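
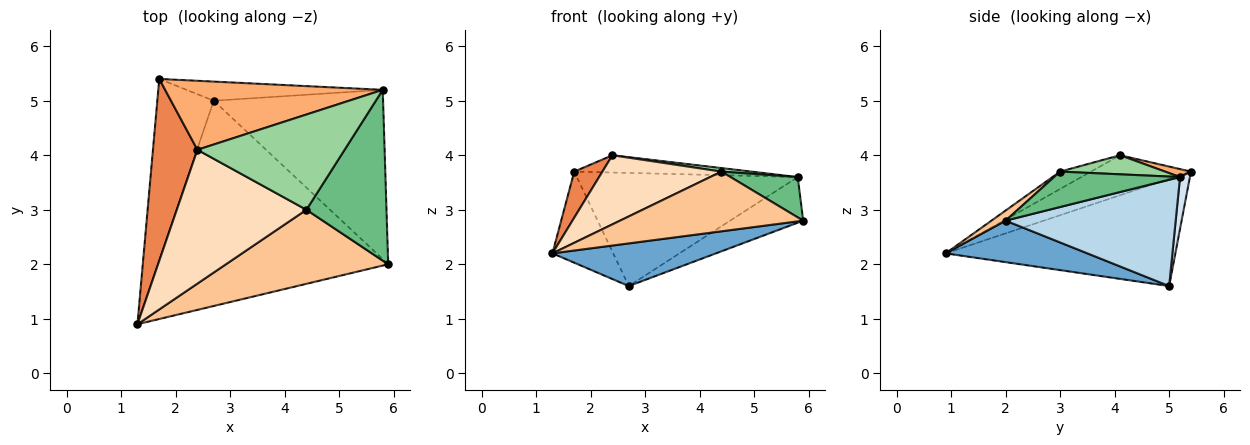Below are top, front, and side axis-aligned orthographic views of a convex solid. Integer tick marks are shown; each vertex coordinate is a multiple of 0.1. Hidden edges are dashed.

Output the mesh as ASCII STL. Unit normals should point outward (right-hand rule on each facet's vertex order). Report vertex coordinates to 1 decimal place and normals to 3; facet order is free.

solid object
 facet normal 0.174 -0.200 -0.964
  outer loop
   vertex 2.7 5.0 1.6
   vertex 5.9 2.0 2.8
   vertex 1.3 0.9 2.2
  endloop
 endfacet
 facet normal -0.862 0.228 -0.454
  outer loop
   vertex 2.7 5.0 1.6
   vertex 1.3 0.9 2.2
   vertex 1.7 5.4 3.7
  endloop
 endfacet
 facet normal 0.518 0.223 -0.826
  outer loop
   vertex 5.8 5.2 3.6
   vertex 5.9 2.0 2.8
   vertex 2.7 5.0 1.6
  endloop
 endfacet
 facet normal 0.044 0.985 -0.167
  outer loop
   vertex 5.8 5.2 3.6
   vertex 2.7 5.0 1.6
   vertex 1.7 5.4 3.7
  endloop
 endfacet
 facet normal -0.657 -0.185 0.731
  outer loop
   vertex 2.4 4.1 4.0
   vertex 1.7 5.4 3.7
   vertex 1.3 0.9 2.2
  endloop
 endfacet
 facet normal 0.035 0.243 0.969
  outer loop
   vertex 2.4 4.1 4.0
   vertex 5.8 5.2 3.6
   vertex 1.7 5.4 3.7
  endloop
 endfacet
 facet normal 0.049 -0.627 0.778
  outer loop
   vertex 4.4 3.0 3.7
   vertex 1.3 0.9 2.2
   vertex 5.9 2.0 2.8
  endloop
 endfacet
 facet normal -0.118 -0.456 0.882
  outer loop
   vertex 4.4 3.0 3.7
   vertex 2.4 4.1 4.0
   vertex 1.3 0.9 2.2
  endloop
 endfacet
 facet normal 0.396 -0.211 0.894
  outer loop
   vertex 4.4 3.0 3.7
   vertex 5.9 2.0 2.8
   vertex 5.8 5.2 3.6
  endloop
 endfacet
 facet normal 0.128 -0.037 0.991
  outer loop
   vertex 4.4 3.0 3.7
   vertex 5.8 5.2 3.6
   vertex 2.4 4.1 4.0
  endloop
 endfacet
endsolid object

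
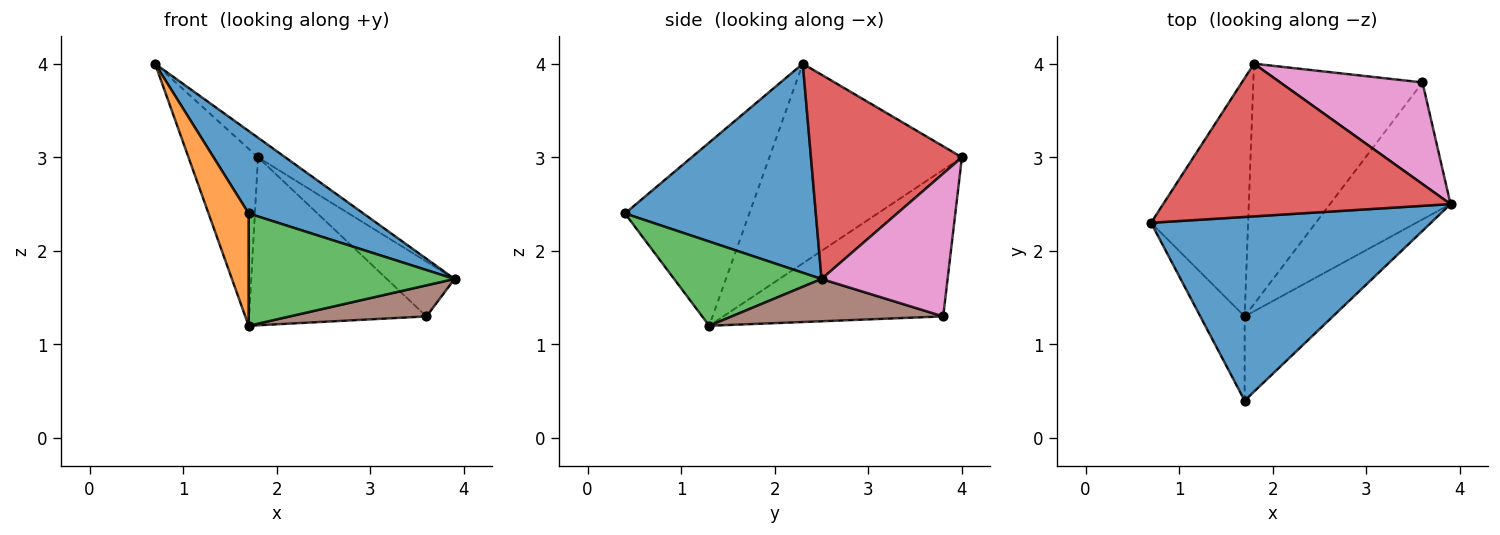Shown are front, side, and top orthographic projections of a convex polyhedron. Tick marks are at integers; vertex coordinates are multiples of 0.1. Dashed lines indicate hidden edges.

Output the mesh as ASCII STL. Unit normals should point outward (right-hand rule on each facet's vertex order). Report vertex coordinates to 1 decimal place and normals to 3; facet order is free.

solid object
 facet normal 0.563 -0.339 0.754
  outer loop
   vertex 1.7 0.4 2.4
   vertex 3.9 2.5 1.7
   vertex 0.7 2.3 4.0
  endloop
 endfacet
 facet normal -0.927 -0.299 -0.224
  outer loop
   vertex 1.7 1.3 1.2
   vertex 1.7 0.4 2.4
   vertex 0.7 2.3 4.0
  endloop
 endfacet
 facet normal 0.497 -0.694 -0.521
  outer loop
   vertex 1.7 1.3 1.2
   vertex 3.9 2.5 1.7
   vertex 1.7 0.4 2.4
  endloop
 endfacet
 facet normal 0.576 0.104 0.811
  outer loop
   vertex 1.8 4.0 3.0
   vertex 0.7 2.3 4.0
   vertex 3.9 2.5 1.7
  endloop
 endfacet
 facet normal -0.855 0.309 -0.416
  outer loop
   vertex 1.8 4.0 3.0
   vertex 1.7 1.3 1.2
   vertex 0.7 2.3 4.0
  endloop
 endfacet
 facet normal 0.324 -0.209 -0.923
  outer loop
   vertex 3.6 3.8 1.3
   vertex 3.9 2.5 1.7
   vertex 1.7 1.3 1.2
  endloop
 endfacet
 facet normal 0.662 0.356 0.659
  outer loop
   vertex 3.6 3.8 1.3
   vertex 1.8 4.0 3.0
   vertex 3.9 2.5 1.7
  endloop
 endfacet
 facet normal -0.579 0.467 -0.668
  outer loop
   vertex 3.6 3.8 1.3
   vertex 1.7 1.3 1.2
   vertex 1.8 4.0 3.0
  endloop
 endfacet
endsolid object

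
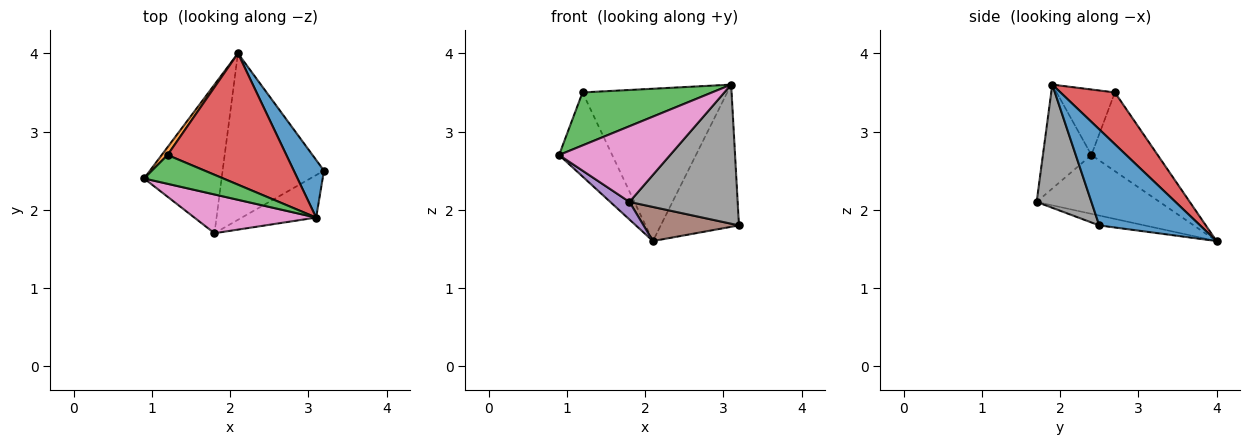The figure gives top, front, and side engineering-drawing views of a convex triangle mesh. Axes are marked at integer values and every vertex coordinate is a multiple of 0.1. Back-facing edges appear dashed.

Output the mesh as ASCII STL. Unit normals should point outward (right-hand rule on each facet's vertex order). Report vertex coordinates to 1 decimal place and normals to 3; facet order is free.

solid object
 facet normal 0.767 0.595 0.241
  outer loop
   vertex 3.1 1.9 3.6
   vertex 3.2 2.5 1.8
   vertex 2.1 4.0 1.6
  endloop
 endfacet
 facet normal -0.779 0.624 0.058
  outer loop
   vertex 1.2 2.7 3.5
   vertex 2.1 4.0 1.6
   vertex 0.9 2.4 2.7
  endloop
 endfacet
 facet normal -0.367 -0.817 0.444
  outer loop
   vertex 1.2 2.7 3.5
   vertex 0.9 2.4 2.7
   vertex 3.1 1.9 3.6
  endloop
 endfacet
 facet normal 0.274 0.728 0.628
  outer loop
   vertex 1.2 2.7 3.5
   vertex 3.1 1.9 3.6
   vertex 2.1 4.0 1.6
  endloop
 endfacet
 facet normal -0.602 -0.094 -0.793
  outer loop
   vertex 1.8 1.7 2.1
   vertex 0.9 2.4 2.7
   vertex 2.1 4.0 1.6
  endloop
 endfacet
 facet normal -0.095 -0.200 -0.975
  outer loop
   vertex 1.8 1.7 2.1
   vertex 2.1 4.0 1.6
   vertex 3.2 2.5 1.8
  endloop
 endfacet
 facet normal -0.362 -0.830 0.425
  outer loop
   vertex 1.8 1.7 2.1
   vertex 3.1 1.9 3.6
   vertex 0.9 2.4 2.7
  endloop
 endfacet
 facet normal 0.436 -0.861 -0.263
  outer loop
   vertex 1.8 1.7 2.1
   vertex 3.2 2.5 1.8
   vertex 3.1 1.9 3.6
  endloop
 endfacet
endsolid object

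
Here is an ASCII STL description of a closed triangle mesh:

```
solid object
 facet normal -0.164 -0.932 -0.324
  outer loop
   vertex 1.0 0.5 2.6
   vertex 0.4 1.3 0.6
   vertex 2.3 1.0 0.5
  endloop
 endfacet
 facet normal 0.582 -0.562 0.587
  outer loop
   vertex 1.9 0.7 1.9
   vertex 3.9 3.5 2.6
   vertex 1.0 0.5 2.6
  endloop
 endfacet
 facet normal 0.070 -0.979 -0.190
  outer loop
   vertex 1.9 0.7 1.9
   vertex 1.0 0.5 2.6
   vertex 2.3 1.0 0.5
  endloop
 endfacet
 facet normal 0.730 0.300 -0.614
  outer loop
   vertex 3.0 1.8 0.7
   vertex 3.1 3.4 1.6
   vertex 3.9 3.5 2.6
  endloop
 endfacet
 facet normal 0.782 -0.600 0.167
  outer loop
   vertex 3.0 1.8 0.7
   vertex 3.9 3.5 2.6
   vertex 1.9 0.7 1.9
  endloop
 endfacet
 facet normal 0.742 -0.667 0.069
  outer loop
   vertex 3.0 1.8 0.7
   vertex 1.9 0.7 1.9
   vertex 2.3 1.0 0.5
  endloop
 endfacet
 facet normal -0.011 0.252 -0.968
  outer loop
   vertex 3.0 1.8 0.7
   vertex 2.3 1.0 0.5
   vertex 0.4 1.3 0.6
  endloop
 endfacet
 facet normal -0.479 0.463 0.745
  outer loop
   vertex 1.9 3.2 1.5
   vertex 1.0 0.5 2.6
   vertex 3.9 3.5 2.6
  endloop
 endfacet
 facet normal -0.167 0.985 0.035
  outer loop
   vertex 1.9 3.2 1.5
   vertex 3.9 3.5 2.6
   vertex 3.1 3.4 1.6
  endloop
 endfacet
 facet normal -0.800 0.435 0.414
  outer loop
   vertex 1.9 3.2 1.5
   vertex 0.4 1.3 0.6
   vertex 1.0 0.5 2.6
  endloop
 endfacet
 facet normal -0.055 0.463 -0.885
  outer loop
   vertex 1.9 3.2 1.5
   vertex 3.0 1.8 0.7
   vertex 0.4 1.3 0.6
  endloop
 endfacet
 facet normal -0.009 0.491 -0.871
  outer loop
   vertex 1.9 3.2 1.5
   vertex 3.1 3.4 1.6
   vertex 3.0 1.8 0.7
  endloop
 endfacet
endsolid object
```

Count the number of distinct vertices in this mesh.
8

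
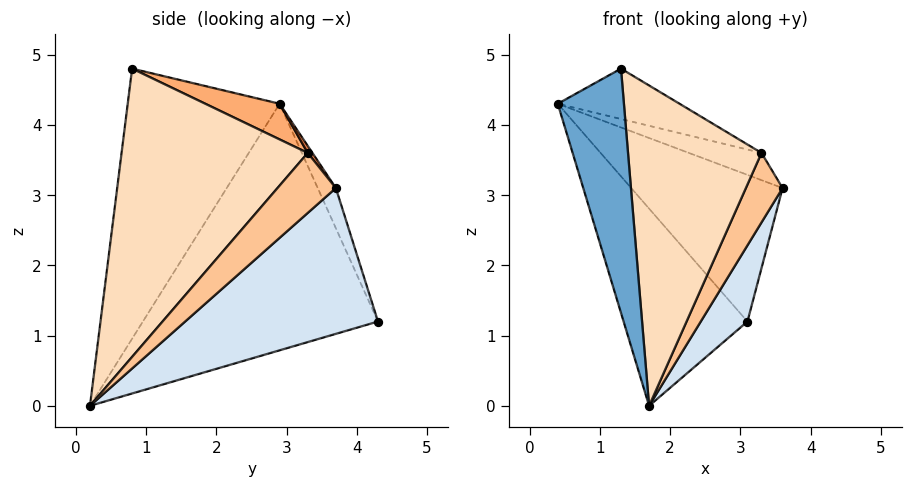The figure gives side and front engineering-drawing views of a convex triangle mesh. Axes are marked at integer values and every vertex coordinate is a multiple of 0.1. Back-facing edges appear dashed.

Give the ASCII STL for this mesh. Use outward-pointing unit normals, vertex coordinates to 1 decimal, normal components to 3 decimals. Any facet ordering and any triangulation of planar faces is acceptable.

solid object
 facet normal -0.917 -0.399 -0.026
  outer loop
   vertex 1.3 0.8 4.8
   vertex 0.4 2.9 4.3
   vertex 1.7 0.2 0.0
  endloop
 endfacet
 facet normal -0.112 0.939 0.326
  outer loop
   vertex 3.1 4.3 1.2
   vertex 0.4 2.9 4.3
   vertex 3.6 3.7 3.1
  endloop
 endfacet
 facet normal -0.772 0.407 -0.489
  outer loop
   vertex 3.1 4.3 1.2
   vertex 1.7 0.2 0.0
   vertex 0.4 2.9 4.3
  endloop
 endfacet
 facet normal 0.923 -0.223 -0.313
  outer loop
   vertex 3.1 4.3 1.2
   vertex 3.6 3.7 3.1
   vertex 1.7 0.2 0.0
  endloop
 endfacet
 facet normal 0.049 0.765 0.642
  outer loop
   vertex 3.3 3.3 3.6
   vertex 3.6 3.7 3.1
   vertex 0.4 2.9 4.3
  endloop
 endfacet
 facet normal 0.184 0.302 0.935
  outer loop
   vertex 3.3 3.3 3.6
   vertex 0.4 2.9 4.3
   vertex 1.3 0.8 4.8
  endloop
 endfacet
 facet normal 0.844 -0.531 0.082
  outer loop
   vertex 3.3 3.3 3.6
   vertex 1.7 0.2 0.0
   vertex 3.6 3.7 3.1
  endloop
 endfacet
 facet normal 0.805 -0.577 0.139
  outer loop
   vertex 3.3 3.3 3.6
   vertex 1.3 0.8 4.8
   vertex 1.7 0.2 0.0
  endloop
 endfacet
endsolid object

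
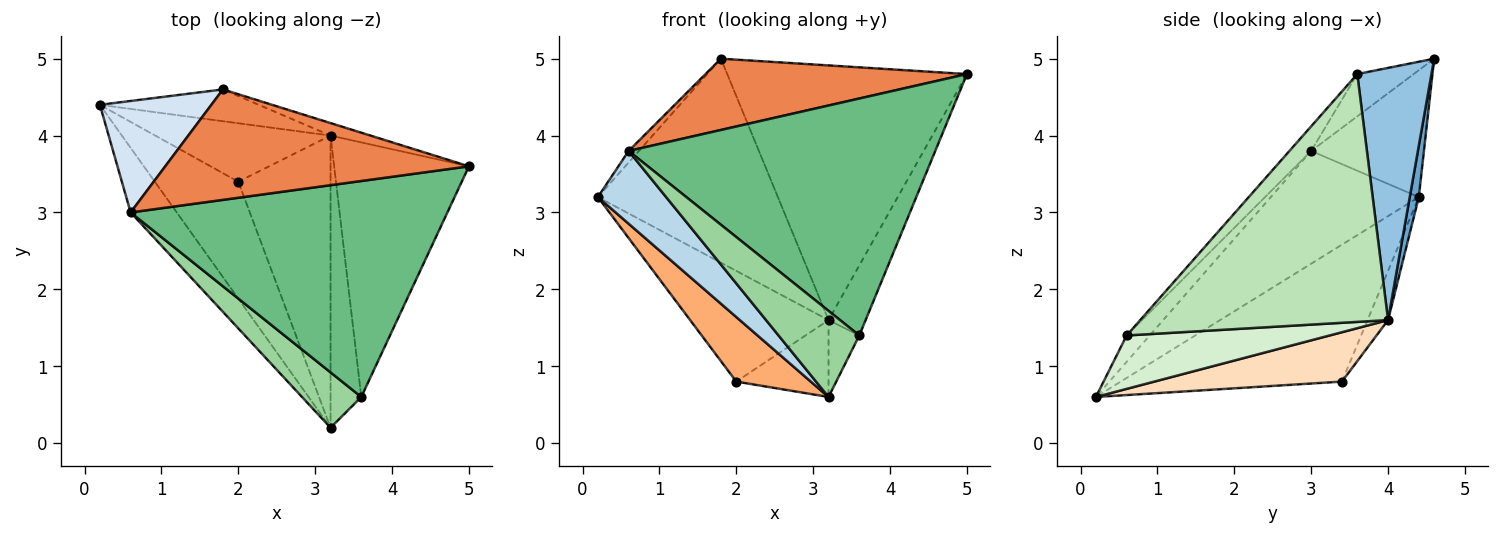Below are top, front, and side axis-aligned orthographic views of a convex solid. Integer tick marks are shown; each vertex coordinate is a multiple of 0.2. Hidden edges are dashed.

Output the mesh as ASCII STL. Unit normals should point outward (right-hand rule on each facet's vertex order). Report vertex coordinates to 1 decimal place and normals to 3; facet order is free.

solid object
 facet normal 0.050 0.987 -0.154
  outer loop
   vertex 3.2 4.0 1.6
   vertex 0.2 4.4 3.2
   vertex 1.8 4.6 5.0
  endloop
 endfacet
 facet normal 0.295 0.954 -0.047
  outer loop
   vertex 3.2 4.0 1.6
   vertex 1.8 4.6 5.0
   vertex 5.0 3.6 4.8
  endloop
 endfacet
 facet normal -0.851 -0.392 -0.348
  outer loop
   vertex 0.6 3.0 3.8
   vertex 0.2 4.4 3.2
   vertex 3.2 0.2 0.6
  endloop
 endfacet
 facet normal -0.749 0.068 0.659
  outer loop
   vertex 0.6 3.0 3.8
   vertex 1.8 4.6 5.0
   vertex 0.2 4.4 3.2
  endloop
 endfacet
 facet normal -0.116 -0.539 0.834
  outer loop
   vertex 0.6 3.0 3.8
   vertex 5.0 3.6 4.8
   vertex 1.8 4.6 5.0
  endloop
 endfacet
 facet normal -0.821 -0.276 -0.500
  outer loop
   vertex 2.0 3.4 0.8
   vertex 3.2 0.2 0.6
   vertex 0.2 4.4 3.2
  endloop
 endfacet
 facet normal -0.130 0.877 -0.463
  outer loop
   vertex 2.0 3.4 0.8
   vertex 0.2 4.4 3.2
   vertex 3.2 4.0 1.6
  endloop
 endfacet
 facet normal 0.460 0.226 -0.859
  outer loop
   vertex 2.0 3.4 0.8
   vertex 3.2 4.0 1.6
   vertex 3.2 0.2 0.6
  endloop
 endfacet
 facet normal -0.052 -0.738 0.673
  outer loop
   vertex 3.6 0.6 1.4
   vertex 5.0 3.6 4.8
   vertex 0.6 3.0 3.8
  endloop
 endfacet
 facet normal -0.234 -0.818 0.526
  outer loop
   vertex 3.6 0.6 1.4
   vertex 0.6 3.0 3.8
   vertex 3.2 0.2 0.6
  endloop
 endfacet
 facet normal 0.871 0.130 -0.474
  outer loop
   vertex 3.6 0.6 1.4
   vertex 3.2 4.0 1.6
   vertex 5.0 3.6 4.8
  endloop
 endfacet
 facet normal 0.859 0.130 -0.495
  outer loop
   vertex 3.6 0.6 1.4
   vertex 3.2 0.2 0.6
   vertex 3.2 4.0 1.6
  endloop
 endfacet
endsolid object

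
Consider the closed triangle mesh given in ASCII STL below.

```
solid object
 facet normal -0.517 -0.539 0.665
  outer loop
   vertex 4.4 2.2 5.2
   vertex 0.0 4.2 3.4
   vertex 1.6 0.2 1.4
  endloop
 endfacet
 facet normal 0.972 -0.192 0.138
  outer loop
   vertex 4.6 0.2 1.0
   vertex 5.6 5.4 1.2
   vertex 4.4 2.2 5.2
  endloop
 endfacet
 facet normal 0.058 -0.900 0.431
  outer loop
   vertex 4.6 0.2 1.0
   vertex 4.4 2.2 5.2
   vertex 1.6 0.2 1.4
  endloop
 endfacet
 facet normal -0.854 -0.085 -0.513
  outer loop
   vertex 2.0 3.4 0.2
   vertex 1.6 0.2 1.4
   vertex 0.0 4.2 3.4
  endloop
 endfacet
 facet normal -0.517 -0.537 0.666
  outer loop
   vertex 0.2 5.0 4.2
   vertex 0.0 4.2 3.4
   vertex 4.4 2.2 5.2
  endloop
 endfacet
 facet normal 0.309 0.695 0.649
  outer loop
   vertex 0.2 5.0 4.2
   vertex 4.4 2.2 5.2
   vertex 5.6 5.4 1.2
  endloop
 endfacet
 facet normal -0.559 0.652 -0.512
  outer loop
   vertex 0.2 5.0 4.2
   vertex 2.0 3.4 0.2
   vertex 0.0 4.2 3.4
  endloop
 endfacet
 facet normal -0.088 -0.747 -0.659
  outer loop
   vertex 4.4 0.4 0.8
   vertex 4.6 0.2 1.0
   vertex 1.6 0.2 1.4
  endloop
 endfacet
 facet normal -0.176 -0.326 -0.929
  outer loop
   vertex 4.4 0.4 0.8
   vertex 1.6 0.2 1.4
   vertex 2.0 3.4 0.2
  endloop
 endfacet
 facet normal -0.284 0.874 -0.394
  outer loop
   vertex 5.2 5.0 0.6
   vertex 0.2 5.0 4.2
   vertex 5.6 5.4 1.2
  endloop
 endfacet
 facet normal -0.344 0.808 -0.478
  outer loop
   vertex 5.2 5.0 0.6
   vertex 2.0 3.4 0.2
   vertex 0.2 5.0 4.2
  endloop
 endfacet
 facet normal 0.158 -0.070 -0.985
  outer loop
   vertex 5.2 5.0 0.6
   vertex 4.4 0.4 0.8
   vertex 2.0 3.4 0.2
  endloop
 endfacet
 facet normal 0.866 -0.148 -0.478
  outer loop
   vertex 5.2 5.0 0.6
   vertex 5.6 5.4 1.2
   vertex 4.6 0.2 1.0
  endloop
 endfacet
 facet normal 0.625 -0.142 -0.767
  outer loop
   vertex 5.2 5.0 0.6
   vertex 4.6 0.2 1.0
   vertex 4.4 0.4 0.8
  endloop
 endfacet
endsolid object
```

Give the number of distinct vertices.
9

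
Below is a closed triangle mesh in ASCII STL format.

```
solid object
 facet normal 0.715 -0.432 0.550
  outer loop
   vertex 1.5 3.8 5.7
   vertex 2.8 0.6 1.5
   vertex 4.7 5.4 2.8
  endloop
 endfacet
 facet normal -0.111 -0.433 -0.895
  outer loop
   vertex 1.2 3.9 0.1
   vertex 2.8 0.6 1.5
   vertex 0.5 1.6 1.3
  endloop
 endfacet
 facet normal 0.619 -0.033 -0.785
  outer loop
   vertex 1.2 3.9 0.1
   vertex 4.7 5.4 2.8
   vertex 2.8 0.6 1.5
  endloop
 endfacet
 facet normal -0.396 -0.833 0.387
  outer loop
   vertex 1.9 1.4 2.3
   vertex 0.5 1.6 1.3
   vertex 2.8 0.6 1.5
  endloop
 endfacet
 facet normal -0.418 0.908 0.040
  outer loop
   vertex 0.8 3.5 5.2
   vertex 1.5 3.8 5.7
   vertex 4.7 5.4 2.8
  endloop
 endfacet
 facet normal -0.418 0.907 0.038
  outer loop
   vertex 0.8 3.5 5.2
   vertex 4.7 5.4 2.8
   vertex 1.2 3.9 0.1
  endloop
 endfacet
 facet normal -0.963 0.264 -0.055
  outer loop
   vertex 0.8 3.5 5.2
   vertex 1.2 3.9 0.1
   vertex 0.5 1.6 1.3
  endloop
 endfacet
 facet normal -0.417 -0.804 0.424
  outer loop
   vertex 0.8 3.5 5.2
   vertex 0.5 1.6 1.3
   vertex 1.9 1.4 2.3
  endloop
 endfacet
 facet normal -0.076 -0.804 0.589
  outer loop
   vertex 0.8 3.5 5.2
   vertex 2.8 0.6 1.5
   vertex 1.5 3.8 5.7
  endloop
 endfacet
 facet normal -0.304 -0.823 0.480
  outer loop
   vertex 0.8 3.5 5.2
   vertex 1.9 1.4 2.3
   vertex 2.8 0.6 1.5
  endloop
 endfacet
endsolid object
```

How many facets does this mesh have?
10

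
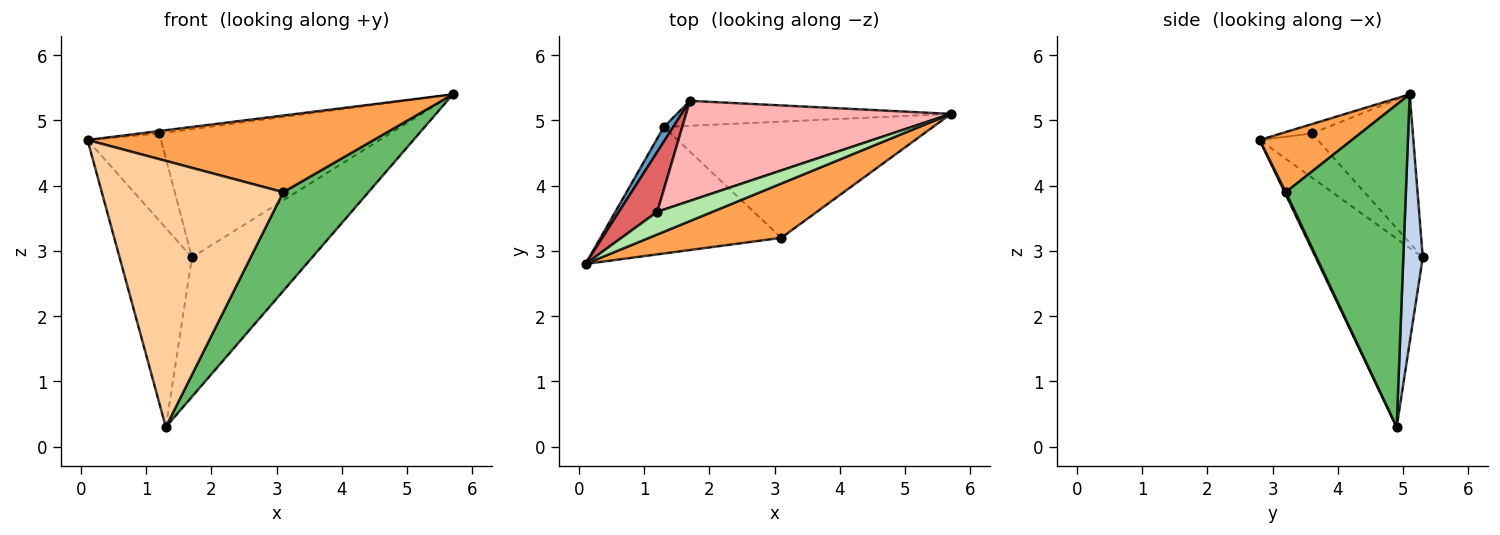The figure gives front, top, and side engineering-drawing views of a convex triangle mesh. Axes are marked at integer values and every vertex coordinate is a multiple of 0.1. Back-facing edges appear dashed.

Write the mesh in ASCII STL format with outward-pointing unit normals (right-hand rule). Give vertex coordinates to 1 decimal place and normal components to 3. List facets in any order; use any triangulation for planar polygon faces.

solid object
 facet normal -0.828 0.560 0.041
  outer loop
   vertex 1.3 4.9 0.3
   vertex 0.1 2.8 4.7
   vertex 1.7 5.3 2.9
  endloop
 endfacet
 facet normal 0.157 0.972 -0.174
  outer loop
   vertex 1.3 4.9 0.3
   vertex 1.7 5.3 2.9
   vertex 5.7 5.1 5.4
  endloop
 endfacet
 facet normal 0.254 -0.789 0.559
  outer loop
   vertex 3.1 3.2 3.9
   vertex 5.7 5.1 5.4
   vertex 0.1 2.8 4.7
  endloop
 endfacet
 facet normal 0.006 -0.903 -0.429
  outer loop
   vertex 3.1 3.2 3.9
   vertex 0.1 2.8 4.7
   vertex 1.3 4.9 0.3
  endloop
 endfacet
 facet normal 0.674 -0.478 -0.563
  outer loop
   vertex 3.1 3.2 3.9
   vertex 1.3 4.9 0.3
   vertex 5.7 5.1 5.4
  endloop
 endfacet
 facet normal -0.166 0.106 0.980
  outer loop
   vertex 1.2 3.6 4.8
   vertex 0.1 2.8 4.7
   vertex 5.7 5.1 5.4
  endloop
 endfacet
 facet normal -0.546 0.691 0.475
  outer loop
   vertex 1.2 3.6 4.8
   vertex 1.7 5.3 2.9
   vertex 0.1 2.8 4.7
  endloop
 endfacet
 facet normal -0.326 0.746 0.581
  outer loop
   vertex 1.2 3.6 4.8
   vertex 5.7 5.1 5.4
   vertex 1.7 5.3 2.9
  endloop
 endfacet
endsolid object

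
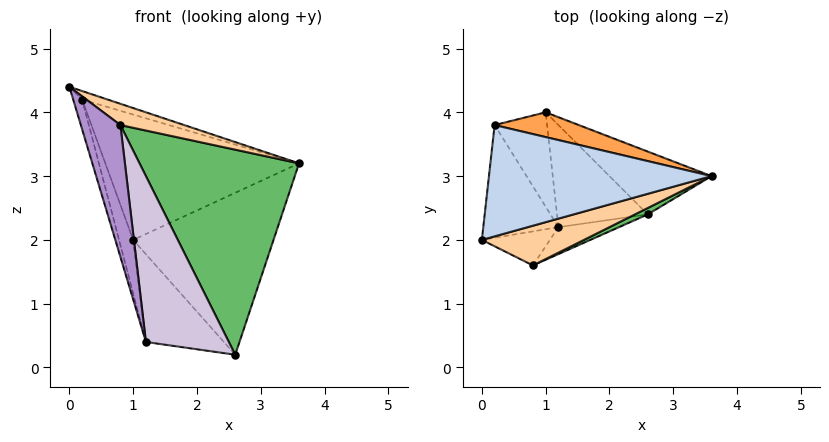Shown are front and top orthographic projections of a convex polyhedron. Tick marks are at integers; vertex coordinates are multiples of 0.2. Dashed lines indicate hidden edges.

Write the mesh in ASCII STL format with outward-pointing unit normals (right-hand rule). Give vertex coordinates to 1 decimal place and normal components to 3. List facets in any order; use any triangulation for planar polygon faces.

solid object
 facet normal 0.465 0.825 -0.320
  outer loop
   vertex 2.6 2.4 0.2
   vertex 1.0 4.0 2.0
   vertex 3.6 3.0 3.2
  endloop
 endfacet
 facet normal 0.297 0.073 0.952
  outer loop
   vertex 0.2 3.8 4.2
   vertex 0.0 2.0 4.4
   vertex 3.6 3.0 3.2
  endloop
 endfacet
 facet normal 0.277 0.943 0.186
  outer loop
   vertex 0.2 3.8 4.2
   vertex 3.6 3.0 3.2
   vertex 1.0 4.0 2.0
  endloop
 endfacet
 facet normal 0.391 -0.435 0.811
  outer loop
   vertex 0.8 1.6 3.8
   vertex 3.6 3.0 3.2
   vertex 0.0 2.0 4.4
  endloop
 endfacet
 facet normal 0.452 -0.892 0.028
  outer loop
   vertex 0.8 1.6 3.8
   vertex 2.6 2.4 0.2
   vertex 3.6 3.0 3.2
  endloop
 endfacet
 facet normal -0.197 0.639 -0.743
  outer loop
   vertex 1.2 2.2 0.4
   vertex 1.0 4.0 2.0
   vertex 2.6 2.4 0.2
  endloop
 endfacet
 facet normal -0.956 0.075 -0.283
  outer loop
   vertex 1.2 2.2 0.4
   vertex 0.0 2.0 4.4
   vertex 0.2 3.8 4.2
  endloop
 endfacet
 facet normal -0.929 0.182 -0.321
  outer loop
   vertex 1.2 2.2 0.4
   vertex 0.2 3.8 4.2
   vertex 1.0 4.0 2.0
  endloop
 endfacet
 facet normal -0.558 -0.804 -0.207
  outer loop
   vertex 1.2 2.2 0.4
   vertex 0.8 1.6 3.8
   vertex 0.0 2.0 4.4
  endloop
 endfacet
 facet normal 0.117 -0.980 -0.159
  outer loop
   vertex 1.2 2.2 0.4
   vertex 2.6 2.4 0.2
   vertex 0.8 1.6 3.8
  endloop
 endfacet
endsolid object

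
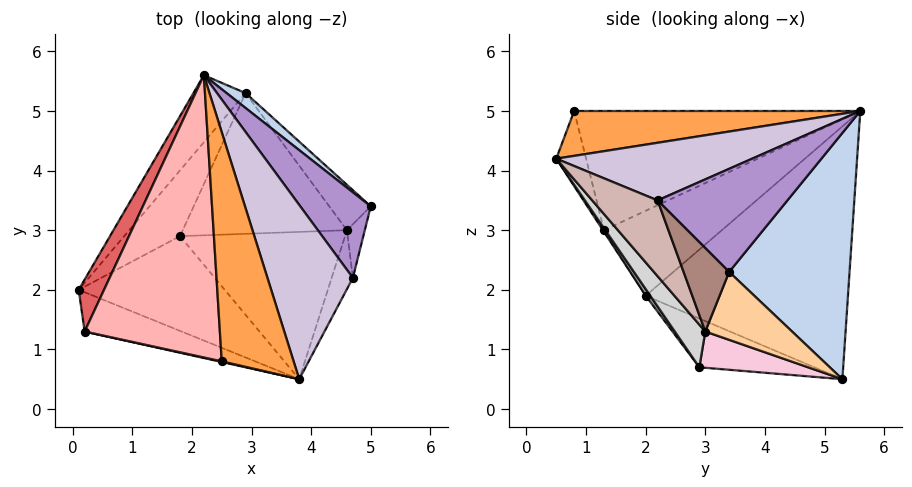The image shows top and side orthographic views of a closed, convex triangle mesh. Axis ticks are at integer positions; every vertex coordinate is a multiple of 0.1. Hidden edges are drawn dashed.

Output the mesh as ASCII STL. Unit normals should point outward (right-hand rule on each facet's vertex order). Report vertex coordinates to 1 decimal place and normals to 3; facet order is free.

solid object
 facet normal -0.785 0.598 -0.162
  outer loop
   vertex 2.9 5.3 0.5
   vertex 0.1 2.0 1.9
   vertex 2.2 5.6 5.0
  endloop
 endfacet
 facet normal 0.646 0.761 0.050
  outer loop
   vertex 2.9 5.3 0.5
   vertex 2.2 5.6 5.0
   vertex 5.0 3.4 2.3
  endloop
 endfacet
 facet normal 0.529 0.033 0.848
  outer loop
   vertex 3.8 0.5 4.2
   vertex 2.2 5.6 5.0
   vertex 2.5 0.8 5.0
  endloop
 endfacet
 facet normal 0.778 0.410 -0.475
  outer loop
   vertex 4.6 3.0 1.3
   vertex 2.9 5.3 0.5
   vertex 5.0 3.4 2.3
  endloop
 endfacet
 facet normal -0.009 -0.844 -0.536
  outer loop
   vertex 0.2 1.3 3.0
   vertex 0.1 2.0 1.9
   vertex 3.8 0.5 4.2
  endloop
 endfacet
 facet normal -0.220 -0.976 0.009
  outer loop
   vertex 0.2 1.3 3.0
   vertex 3.8 0.5 4.2
   vertex 2.5 0.8 5.0
  endloop
 endfacet
 facet normal -0.915 0.298 0.273
  outer loop
   vertex 0.2 1.3 3.0
   vertex 2.2 5.6 5.0
   vertex 0.1 2.0 1.9
  endloop
 endfacet
 facet normal -0.661 -0.041 0.749
  outer loop
   vertex 0.2 1.3 3.0
   vertex 2.5 0.8 5.0
   vertex 2.2 5.6 5.0
  endloop
 endfacet
 facet normal 0.777 0.337 0.531
  outer loop
   vertex 4.7 2.2 3.5
   vertex 5.0 3.4 2.3
   vertex 2.2 5.6 5.0
  endloop
 endfacet
 facet normal 0.559 0.045 0.828
  outer loop
   vertex 4.7 2.2 3.5
   vertex 2.2 5.6 5.0
   vertex 3.8 0.5 4.2
  endloop
 endfacet
 facet normal 0.890 -0.413 -0.191
  outer loop
   vertex 4.7 2.2 3.5
   vertex 4.6 3.0 1.3
   vertex 5.0 3.4 2.3
  endloop
 endfacet
 facet normal 0.818 -0.527 -0.229
  outer loop
   vertex 4.7 2.2 3.5
   vertex 3.8 0.5 4.2
   vertex 4.6 3.0 1.3
  endloop
 endfacet
 facet normal -0.640 0.232 -0.732
  outer loop
   vertex 1.8 2.9 0.7
   vertex 0.1 2.0 1.9
   vertex 2.9 5.3 0.5
  endloop
 endfacet
 facet normal 0.212 -0.177 -0.961
  outer loop
   vertex 1.8 2.9 0.7
   vertex 2.9 5.3 0.5
   vertex 4.6 3.0 1.3
  endloop
 endfacet
 facet normal 0.026 -0.817 -0.576
  outer loop
   vertex 1.8 2.9 0.7
   vertex 3.8 0.5 4.2
   vertex 0.1 2.0 1.9
  endloop
 endfacet
 facet normal 0.160 -0.769 -0.619
  outer loop
   vertex 1.8 2.9 0.7
   vertex 4.6 3.0 1.3
   vertex 3.8 0.5 4.2
  endloop
 endfacet
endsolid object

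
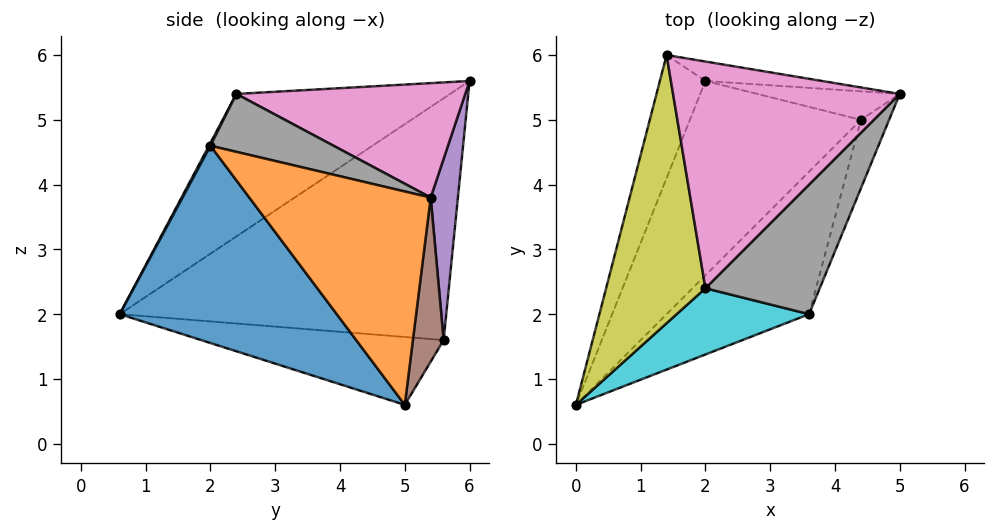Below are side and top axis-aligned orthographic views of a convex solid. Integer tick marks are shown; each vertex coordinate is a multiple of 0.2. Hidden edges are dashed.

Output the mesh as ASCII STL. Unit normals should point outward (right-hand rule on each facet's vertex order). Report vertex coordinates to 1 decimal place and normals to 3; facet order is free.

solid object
 facet normal 0.574 -0.706 -0.415
  outer loop
   vertex 3.6 2.0 4.6
   vertex 0.0 0.6 2.0
   vertex 4.4 5.0 0.6
  endloop
 endfacet
 facet normal 0.908 -0.402 -0.120
  outer loop
   vertex 3.6 2.0 4.6
   vertex 4.4 5.0 0.6
   vertex 5.0 5.4 3.8
  endloop
 endfacet
 facet normal -0.919 0.354 -0.173
  outer loop
   vertex 2.0 5.6 1.6
   vertex 0.0 0.6 2.0
   vertex 1.4 6.0 5.6
  endloop
 endfacet
 facet normal -0.368 0.073 -0.927
  outer loop
   vertex 2.0 5.6 1.6
   vertex 4.4 5.0 0.6
   vertex 0.0 0.6 2.0
  endloop
 endfacet
 facet normal 0.125 0.989 -0.080
  outer loop
   vertex 2.0 5.6 1.6
   vertex 1.4 6.0 5.6
   vertex 5.0 5.4 3.8
  endloop
 endfacet
 facet normal 0.178 0.972 -0.155
  outer loop
   vertex 2.0 5.6 1.6
   vertex 5.0 5.4 3.8
   vertex 4.4 5.0 0.6
  endloop
 endfacet
 facet normal 0.450 0.025 0.892
  outer loop
   vertex 2.0 2.4 5.4
   vertex 5.0 5.4 3.8
   vertex 1.4 6.0 5.6
  endloop
 endfacet
 facet normal 0.452 0.024 0.892
  outer loop
   vertex 2.0 2.4 5.4
   vertex 3.6 2.0 4.6
   vertex 5.0 5.4 3.8
  endloop
 endfacet
 facet normal -0.809 -0.166 0.564
  outer loop
   vertex 2.0 2.4 5.4
   vertex 1.4 6.0 5.6
   vertex 0.0 0.6 2.0
  endloop
 endfacet
 facet normal 0.010 -0.886 0.463
  outer loop
   vertex 2.0 2.4 5.4
   vertex 0.0 0.6 2.0
   vertex 3.6 2.0 4.6
  endloop
 endfacet
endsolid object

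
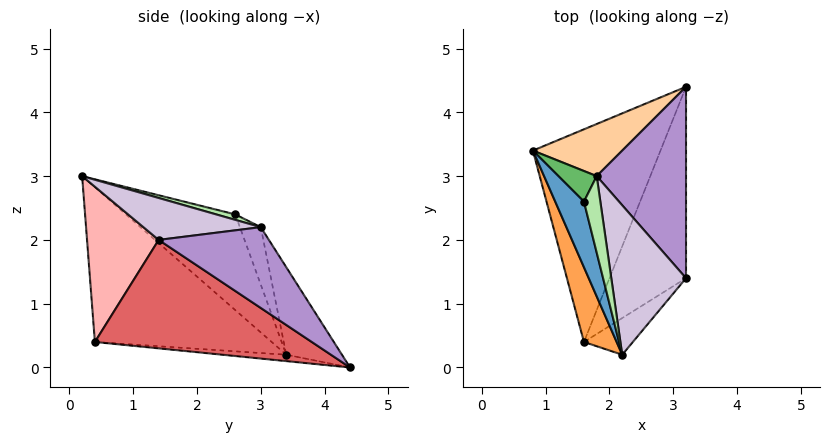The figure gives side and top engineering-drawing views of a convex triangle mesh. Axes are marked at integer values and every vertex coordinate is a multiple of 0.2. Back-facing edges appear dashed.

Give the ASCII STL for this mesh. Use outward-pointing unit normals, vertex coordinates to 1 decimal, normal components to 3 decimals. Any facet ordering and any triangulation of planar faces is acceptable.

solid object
 facet normal -0.945 -0.165 0.283
  outer loop
   vertex 1.6 2.6 2.4
   vertex 0.8 3.4 0.2
   vertex 2.2 0.2 3.0
  endloop
 endfacet
 facet normal -0.050 -0.080 -0.996
  outer loop
   vertex 1.6 0.4 0.4
   vertex 0.8 3.4 0.2
   vertex 3.2 4.4 0.0
  endloop
 endfacet
 facet normal -0.950 -0.240 0.201
  outer loop
   vertex 1.6 0.4 0.4
   vertex 2.2 0.2 3.0
   vertex 0.8 3.4 0.2
  endloop
 endfacet
 facet normal -0.337 0.877 0.344
  outer loop
   vertex 1.8 3.0 2.2
   vertex 3.2 4.4 0.0
   vertex 0.8 3.4 0.2
  endloop
 endfacet
 facet normal -0.684 0.570 0.456
  outer loop
   vertex 1.8 3.0 2.2
   vertex 0.8 3.4 0.2
   vertex 1.6 2.6 2.4
  endloop
 endfacet
 facet normal 0.302 0.302 0.905
  outer loop
   vertex 1.8 3.0 2.2
   vertex 1.6 2.6 2.4
   vertex 2.2 0.2 3.0
  endloop
 endfacet
 facet normal 0.763 -0.359 -0.538
  outer loop
   vertex 3.2 1.4 2.0
   vertex 1.6 0.4 0.4
   vertex 3.2 4.4 0.0
  endloop
 endfacet
 facet normal 0.659 -0.723 -0.208
  outer loop
   vertex 3.2 1.4 2.0
   vertex 2.2 0.2 3.0
   vertex 1.6 0.4 0.4
  endloop
 endfacet
 facet normal 0.601 0.443 0.665
  outer loop
   vertex 3.2 1.4 2.0
   vertex 3.2 4.4 0.0
   vertex 1.8 3.0 2.2
  endloop
 endfacet
 facet normal 0.466 0.304 0.831
  outer loop
   vertex 3.2 1.4 2.0
   vertex 1.8 3.0 2.2
   vertex 2.2 0.2 3.0
  endloop
 endfacet
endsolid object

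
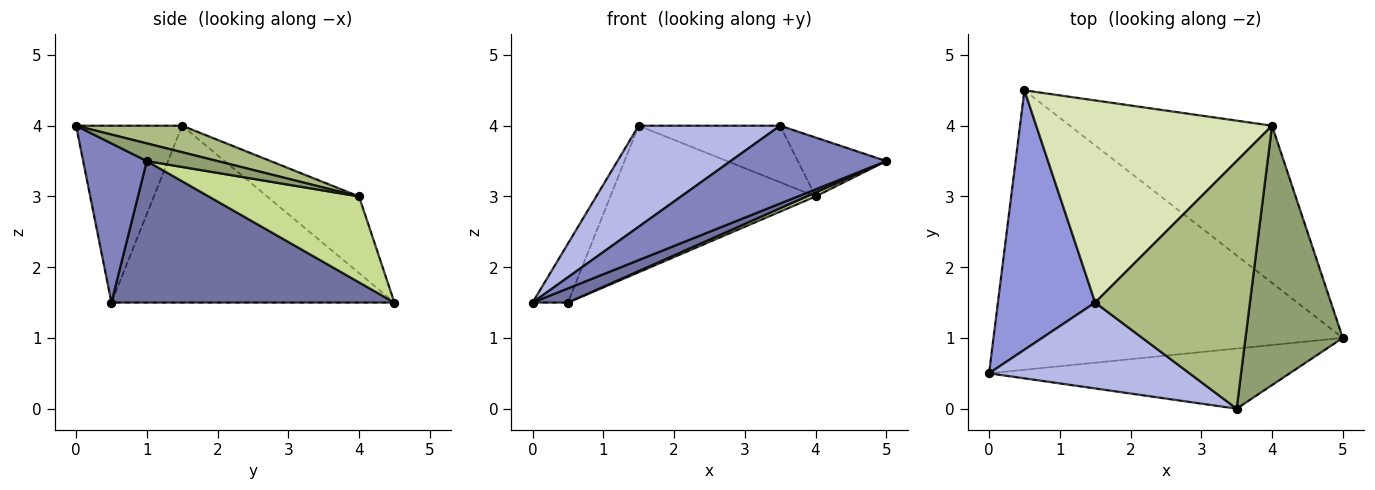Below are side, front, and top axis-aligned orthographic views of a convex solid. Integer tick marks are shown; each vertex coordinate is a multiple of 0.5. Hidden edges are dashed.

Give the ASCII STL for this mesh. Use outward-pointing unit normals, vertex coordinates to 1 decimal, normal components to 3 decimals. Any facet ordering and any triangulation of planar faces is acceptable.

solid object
 facet normal 0.375 -0.047 -0.926
  outer loop
   vertex 0.5 4.5 1.5
   vertex 5.0 1.0 3.5
   vertex 0.0 0.5 1.5
  endloop
 endfacet
 facet normal 0.308 -0.753 -0.582
  outer loop
   vertex 3.5 0.0 4.0
   vertex 0.0 0.5 1.5
   vertex 5.0 1.0 3.5
  endloop
 endfacet
 facet normal -0.871 0.109 0.479
  outer loop
   vertex 1.5 1.5 4.0
   vertex 0.5 4.5 1.5
   vertex 0.0 0.5 1.5
  endloop
 endfacet
 facet normal -0.496 -0.662 0.562
  outer loop
   vertex 1.5 1.5 4.0
   vertex 0.0 0.5 1.5
   vertex 3.5 0.0 4.0
  endloop
 endfacet
 facet normal 0.175 0.218 0.960
  outer loop
   vertex 4.0 4.0 3.0
   vertex 3.5 0.0 4.0
   vertex 5.0 1.0 3.5
  endloop
 endfacet
 facet normal 0.165 0.220 0.962
  outer loop
   vertex 4.0 4.0 3.0
   vertex 1.5 1.5 4.0
   vertex 3.5 0.0 4.0
  endloop
 endfacet
 facet normal 0.391 -0.023 -0.920
  outer loop
   vertex 4.0 4.0 3.0
   vertex 5.0 1.0 3.5
   vertex 0.5 4.5 1.5
  endloop
 endfacet
 facet normal -0.254 0.568 0.783
  outer loop
   vertex 4.0 4.0 3.0
   vertex 0.5 4.5 1.5
   vertex 1.5 1.5 4.0
  endloop
 endfacet
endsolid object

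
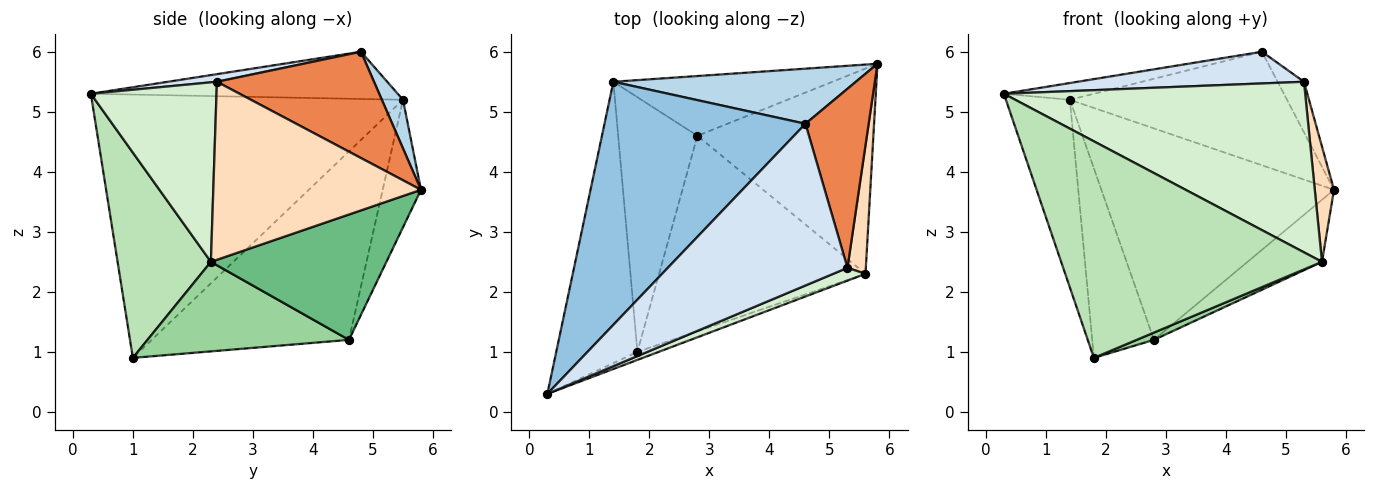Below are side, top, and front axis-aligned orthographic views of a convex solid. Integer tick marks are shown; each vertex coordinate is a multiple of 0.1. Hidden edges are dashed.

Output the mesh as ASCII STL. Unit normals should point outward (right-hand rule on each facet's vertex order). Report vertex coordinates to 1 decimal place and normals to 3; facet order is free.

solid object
 facet normal -0.938 0.193 -0.289
  outer loop
   vertex 1.4 5.5 5.2
   vertex 1.8 1.0 0.9
   vertex 0.3 0.3 5.3
  endloop
 endfacet
 facet normal -0.228 0.067 0.971
  outer loop
   vertex 1.4 5.5 5.2
   vertex 0.3 0.3 5.3
   vertex 4.6 4.8 6.0
  endloop
 endfacet
 facet normal 0.087 0.896 0.435
  outer loop
   vertex 1.4 5.5 5.2
   vertex 4.6 4.8 6.0
   vertex 5.8 5.8 3.7
  endloop
 endfacet
 facet normal 0.041 -0.192 0.980
  outer loop
   vertex 5.3 2.4 5.5
   vertex 4.6 4.8 6.0
   vertex 0.3 0.3 5.3
  endloop
 endfacet
 facet normal 0.851 0.143 0.506
  outer loop
   vertex 5.3 2.4 5.5
   vertex 5.8 5.8 3.7
   vertex 4.6 4.8 6.0
  endloop
 endfacet
 facet normal -0.156 0.950 -0.269
  outer loop
   vertex 2.8 4.6 1.2
   vertex 1.4 5.5 5.2
   vertex 5.8 5.8 3.7
  endloop
 endfacet
 facet normal -0.886 0.277 -0.372
  outer loop
   vertex 2.8 4.6 1.2
   vertex 1.8 1.0 0.9
   vertex 1.4 5.5 5.2
  endloop
 endfacet
 facet normal 0.991 -0.092 0.102
  outer loop
   vertex 5.6 2.3 2.5
   vertex 5.8 5.8 3.7
   vertex 5.3 2.4 5.5
  endloop
 endfacet
 facet normal 0.563 0.239 -0.791
  outer loop
   vertex 5.6 2.3 2.5
   vertex 2.8 4.6 1.2
   vertex 5.8 5.8 3.7
  endloop
 endfacet
 facet normal 0.398 -0.034 -0.917
  outer loop
   vertex 5.6 2.3 2.5
   vertex 1.8 1.0 0.9
   vertex 2.8 4.6 1.2
  endloop
 endfacet
 facet normal 0.337 -0.941 -0.035
  outer loop
   vertex 5.6 2.3 2.5
   vertex 0.3 0.3 5.3
   vertex 1.8 1.0 0.9
  endloop
 endfacet
 facet normal 0.384 -0.921 0.069
  outer loop
   vertex 5.6 2.3 2.5
   vertex 5.3 2.4 5.5
   vertex 0.3 0.3 5.3
  endloop
 endfacet
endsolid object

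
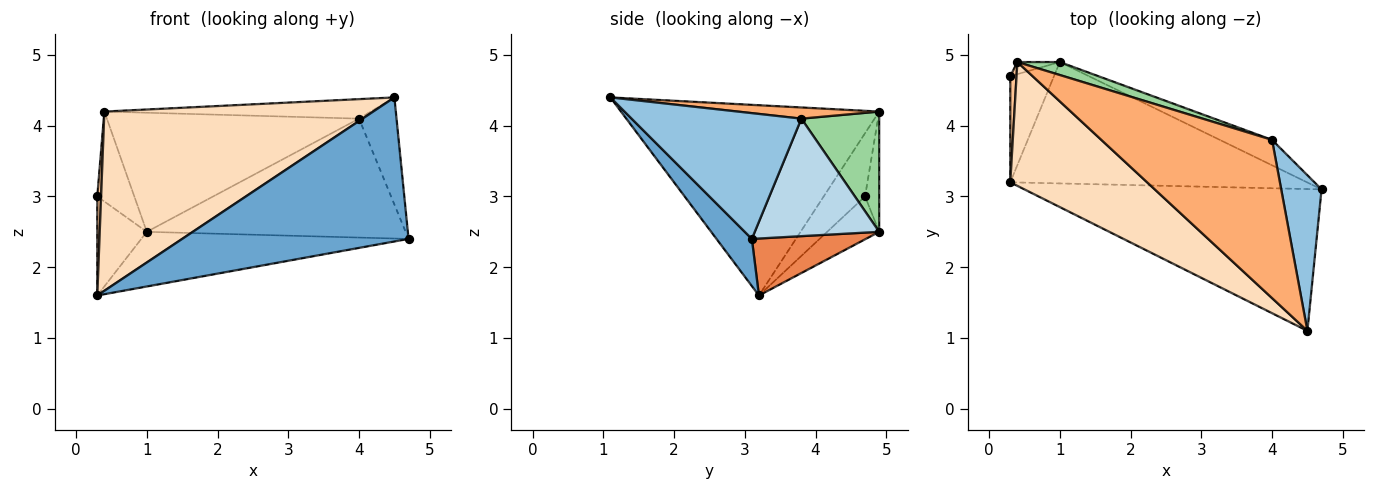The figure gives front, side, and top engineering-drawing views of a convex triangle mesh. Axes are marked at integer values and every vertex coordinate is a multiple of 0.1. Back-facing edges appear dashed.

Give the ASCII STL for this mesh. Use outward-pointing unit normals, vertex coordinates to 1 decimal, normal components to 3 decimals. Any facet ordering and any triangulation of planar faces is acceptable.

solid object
 facet normal 0.111 -0.708 -0.697
  outer loop
   vertex 0.3 3.2 1.6
   vertex 4.7 3.1 2.4
   vertex 4.5 1.1 4.4
  endloop
 endfacet
 facet normal 0.932 0.206 0.299
  outer loop
   vertex 4.0 3.8 4.1
   vertex 4.5 1.1 4.4
   vertex 4.7 3.1 2.4
  endloop
 endfacet
 facet normal 0.425 0.885 -0.189
  outer loop
   vertex 1.0 4.9 2.5
   vertex 4.0 3.8 4.1
   vertex 4.7 3.1 2.4
  endloop
 endfacet
 facet normal -0.583 0.554 -0.594
  outer loop
   vertex 1.0 4.9 2.5
   vertex 0.3 3.2 1.6
   vertex 0.3 4.7 3.0
  endloop
 endfacet
 facet normal 0.172 0.404 -0.898
  outer loop
   vertex 1.0 4.9 2.5
   vertex 4.7 3.1 2.4
   vertex 0.3 3.2 1.6
  endloop
 endfacet
 facet normal 0.065 0.122 0.990
  outer loop
   vertex 0.4 4.9 4.2
   vertex 4.5 1.1 4.4
   vertex 4.0 3.8 4.1
  endloop
 endfacet
 facet normal -0.991 -0.091 0.098
  outer loop
   vertex 0.4 4.9 4.2
   vertex 0.3 4.7 3.0
   vertex 0.3 3.2 1.6
  endloop
 endfacet
 facet normal -0.620 -0.646 0.446
  outer loop
   vertex 0.4 4.9 4.2
   vertex 0.3 3.2 1.6
   vertex 4.5 1.1 4.4
  endloop
 endfacet
 facet normal -0.354 0.927 -0.125
  outer loop
   vertex 0.4 4.9 4.2
   vertex 1.0 4.9 2.5
   vertex 0.3 4.7 3.0
  endloop
 endfacet
 facet normal 0.293 0.950 0.104
  outer loop
   vertex 0.4 4.9 4.2
   vertex 4.0 3.8 4.1
   vertex 1.0 4.9 2.5
  endloop
 endfacet
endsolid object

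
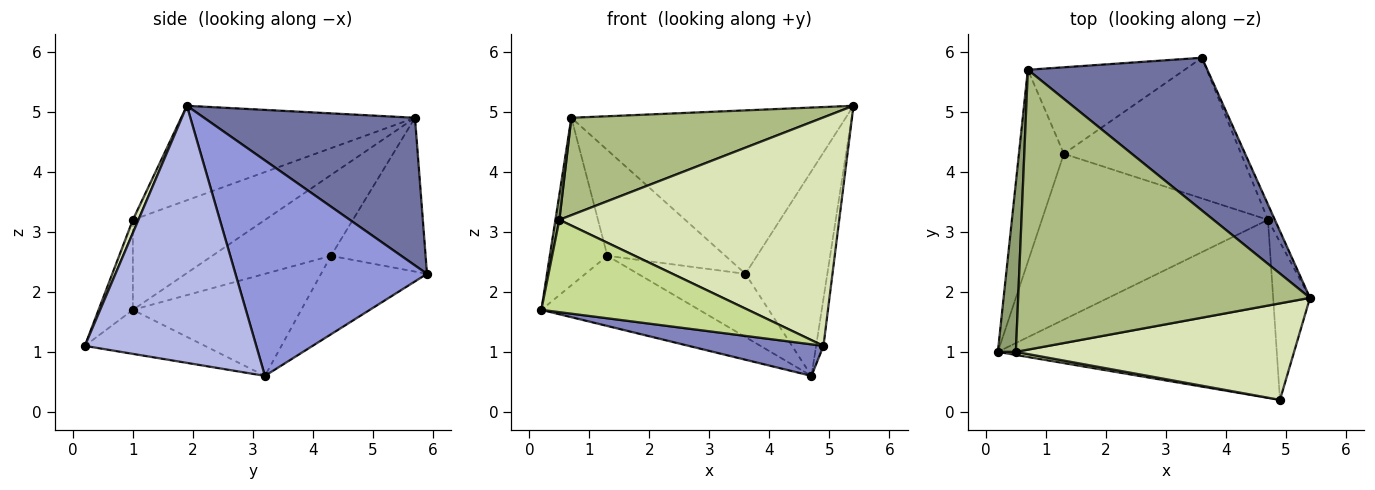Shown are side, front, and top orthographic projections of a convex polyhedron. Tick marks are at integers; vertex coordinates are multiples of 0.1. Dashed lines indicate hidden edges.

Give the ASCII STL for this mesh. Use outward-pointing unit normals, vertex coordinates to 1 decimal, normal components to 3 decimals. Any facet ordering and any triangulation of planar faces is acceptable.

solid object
 facet normal 0.490 0.637 0.595
  outer loop
   vertex 0.7 5.7 4.9
   vertex 5.4 1.9 5.1
   vertex 3.6 5.9 2.3
  endloop
 endfacet
 facet normal -0.154 -0.172 -0.973
  outer loop
   vertex 4.7 3.2 0.6
   vertex 4.9 0.2 1.1
   vertex 0.2 1.0 1.7
  endloop
 endfacet
 facet normal 0.919 0.393 -0.029
  outer loop
   vertex 4.7 3.2 0.6
   vertex 3.6 5.9 2.3
   vertex 5.4 1.9 5.1
  endloop
 endfacet
 facet normal 0.989 0.042 -0.142
  outer loop
   vertex 4.7 3.2 0.6
   vertex 5.4 1.9 5.1
   vertex 4.9 0.2 1.1
  endloop
 endfacet
 facet normal -0.980 -0.029 0.196
  outer loop
   vertex 0.5 1.0 3.2
   vertex 0.7 5.7 4.9
   vertex 0.2 1.0 1.7
  endloop
 endfacet
 facet normal -0.292 -0.314 0.903
  outer loop
   vertex 0.5 1.0 3.2
   vertex 5.4 1.9 5.1
   vertex 0.7 5.7 4.9
  endloop
 endfacet
 facet normal -0.164 -0.986 0.033
  outer loop
   vertex 0.5 1.0 3.2
   vertex 0.2 1.0 1.7
   vertex 4.9 0.2 1.1
  endloop
 endfacet
 facet normal 0.018 -0.921 0.389
  outer loop
   vertex 0.5 1.0 3.2
   vertex 4.9 0.2 1.1
   vertex 5.4 1.9 5.1
  endloop
 endfacet
 facet normal -0.805 0.390 -0.447
  outer loop
   vertex 1.3 4.3 2.6
   vertex 0.2 1.0 1.7
   vertex 0.7 5.7 4.9
  endloop
 endfacet
 facet normal -0.528 0.658 -0.538
  outer loop
   vertex 1.3 4.3 2.6
   vertex 0.7 5.7 4.9
   vertex 3.6 5.9 2.3
  endloop
 endfacet
 facet normal -0.384 0.360 -0.850
  outer loop
   vertex 1.3 4.3 2.6
   vertex 4.7 3.2 0.6
   vertex 0.2 1.0 1.7
  endloop
 endfacet
 facet normal -0.375 0.380 -0.846
  outer loop
   vertex 1.3 4.3 2.6
   vertex 3.6 5.9 2.3
   vertex 4.7 3.2 0.6
  endloop
 endfacet
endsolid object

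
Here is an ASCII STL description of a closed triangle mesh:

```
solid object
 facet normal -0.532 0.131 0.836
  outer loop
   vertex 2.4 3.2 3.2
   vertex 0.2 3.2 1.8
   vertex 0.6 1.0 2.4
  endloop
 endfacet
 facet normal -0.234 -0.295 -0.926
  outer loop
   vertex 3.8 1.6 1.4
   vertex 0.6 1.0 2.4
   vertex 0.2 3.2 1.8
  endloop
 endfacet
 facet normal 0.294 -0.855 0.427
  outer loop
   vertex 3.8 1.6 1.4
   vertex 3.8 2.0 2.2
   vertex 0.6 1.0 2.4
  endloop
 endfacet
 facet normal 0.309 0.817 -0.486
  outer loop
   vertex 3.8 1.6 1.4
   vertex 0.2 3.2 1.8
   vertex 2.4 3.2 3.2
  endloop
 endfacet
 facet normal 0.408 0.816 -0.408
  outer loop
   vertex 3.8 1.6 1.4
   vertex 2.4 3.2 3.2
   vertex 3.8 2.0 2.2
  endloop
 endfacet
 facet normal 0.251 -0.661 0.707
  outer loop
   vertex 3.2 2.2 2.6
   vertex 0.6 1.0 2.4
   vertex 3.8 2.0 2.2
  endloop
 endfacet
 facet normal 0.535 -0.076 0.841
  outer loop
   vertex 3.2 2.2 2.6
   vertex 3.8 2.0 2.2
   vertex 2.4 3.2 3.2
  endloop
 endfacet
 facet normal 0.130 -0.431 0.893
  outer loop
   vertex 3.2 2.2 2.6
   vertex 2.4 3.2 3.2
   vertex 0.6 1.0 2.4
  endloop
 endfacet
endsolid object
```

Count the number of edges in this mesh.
12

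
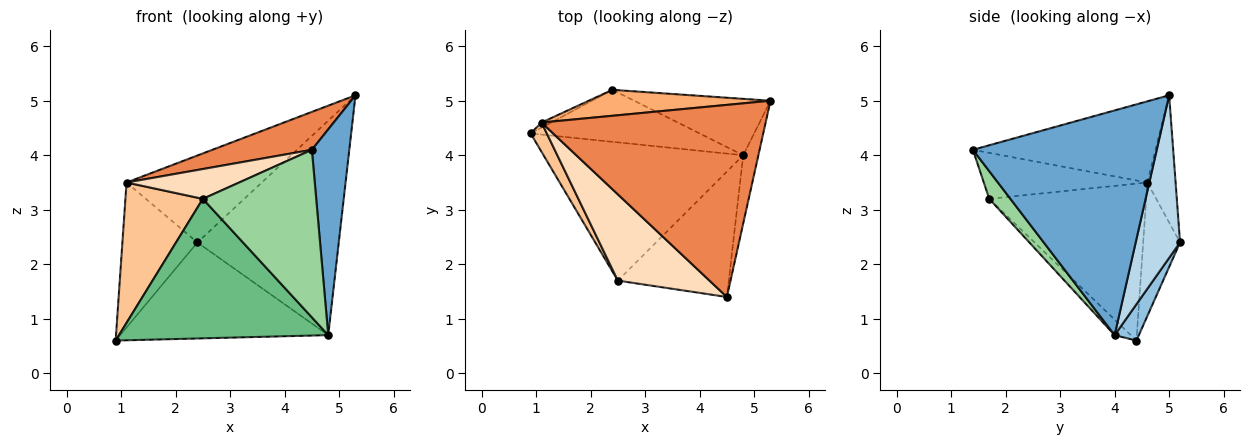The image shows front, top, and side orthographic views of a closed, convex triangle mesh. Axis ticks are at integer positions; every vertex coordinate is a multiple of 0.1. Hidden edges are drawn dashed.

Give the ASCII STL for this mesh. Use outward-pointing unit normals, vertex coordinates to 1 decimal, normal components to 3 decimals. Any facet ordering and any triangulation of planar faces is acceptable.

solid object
 facet normal 0.978 -0.199 -0.066
  outer loop
   vertex 4.8 4.0 0.7
   vertex 5.3 5.0 5.1
   vertex 4.5 1.4 4.1
  endloop
 endfacet
 facet normal 0.102 0.875 -0.474
  outer loop
   vertex 4.8 4.0 0.7
   vertex 0.9 4.4 0.6
   vertex 2.4 5.2 2.4
  endloop
 endfacet
 facet normal 0.290 0.925 -0.243
  outer loop
   vertex 4.8 4.0 0.7
   vertex 2.4 5.2 2.4
   vertex 5.3 5.0 5.1
  endloop
 endfacet
 facet normal -0.441 0.897 -0.031
  outer loop
   vertex 1.1 4.6 3.5
   vertex 2.4 5.2 2.4
   vertex 0.9 4.4 0.6
  endloop
 endfacet
 facet normal -0.335 -0.182 0.924
  outer loop
   vertex 1.1 4.6 3.5
   vertex 4.5 1.4 4.1
   vertex 5.3 5.0 5.1
  endloop
 endfacet
 facet normal -0.196 0.940 0.280
  outer loop
   vertex 1.1 4.6 3.5
   vertex 5.3 5.0 5.1
   vertex 2.4 5.2 2.4
  endloop
 endfacet
 facet normal -0.893 -0.441 0.092
  outer loop
   vertex 2.5 1.7 3.2
   vertex 1.1 4.6 3.5
   vertex 0.9 4.4 0.6
  endloop
 endfacet
 facet normal -0.429 -0.295 0.854
  outer loop
   vertex 2.5 1.7 3.2
   vertex 4.5 1.4 4.1
   vertex 1.1 4.6 3.5
  endloop
 endfacet
 facet normal -0.055 -0.709 -0.703
  outer loop
   vertex 2.5 1.7 3.2
   vertex 0.9 4.4 0.6
   vertex 4.8 4.0 0.7
  endloop
 endfacet
 facet normal 0.148 -0.792 -0.593
  outer loop
   vertex 2.5 1.7 3.2
   vertex 4.8 4.0 0.7
   vertex 4.5 1.4 4.1
  endloop
 endfacet
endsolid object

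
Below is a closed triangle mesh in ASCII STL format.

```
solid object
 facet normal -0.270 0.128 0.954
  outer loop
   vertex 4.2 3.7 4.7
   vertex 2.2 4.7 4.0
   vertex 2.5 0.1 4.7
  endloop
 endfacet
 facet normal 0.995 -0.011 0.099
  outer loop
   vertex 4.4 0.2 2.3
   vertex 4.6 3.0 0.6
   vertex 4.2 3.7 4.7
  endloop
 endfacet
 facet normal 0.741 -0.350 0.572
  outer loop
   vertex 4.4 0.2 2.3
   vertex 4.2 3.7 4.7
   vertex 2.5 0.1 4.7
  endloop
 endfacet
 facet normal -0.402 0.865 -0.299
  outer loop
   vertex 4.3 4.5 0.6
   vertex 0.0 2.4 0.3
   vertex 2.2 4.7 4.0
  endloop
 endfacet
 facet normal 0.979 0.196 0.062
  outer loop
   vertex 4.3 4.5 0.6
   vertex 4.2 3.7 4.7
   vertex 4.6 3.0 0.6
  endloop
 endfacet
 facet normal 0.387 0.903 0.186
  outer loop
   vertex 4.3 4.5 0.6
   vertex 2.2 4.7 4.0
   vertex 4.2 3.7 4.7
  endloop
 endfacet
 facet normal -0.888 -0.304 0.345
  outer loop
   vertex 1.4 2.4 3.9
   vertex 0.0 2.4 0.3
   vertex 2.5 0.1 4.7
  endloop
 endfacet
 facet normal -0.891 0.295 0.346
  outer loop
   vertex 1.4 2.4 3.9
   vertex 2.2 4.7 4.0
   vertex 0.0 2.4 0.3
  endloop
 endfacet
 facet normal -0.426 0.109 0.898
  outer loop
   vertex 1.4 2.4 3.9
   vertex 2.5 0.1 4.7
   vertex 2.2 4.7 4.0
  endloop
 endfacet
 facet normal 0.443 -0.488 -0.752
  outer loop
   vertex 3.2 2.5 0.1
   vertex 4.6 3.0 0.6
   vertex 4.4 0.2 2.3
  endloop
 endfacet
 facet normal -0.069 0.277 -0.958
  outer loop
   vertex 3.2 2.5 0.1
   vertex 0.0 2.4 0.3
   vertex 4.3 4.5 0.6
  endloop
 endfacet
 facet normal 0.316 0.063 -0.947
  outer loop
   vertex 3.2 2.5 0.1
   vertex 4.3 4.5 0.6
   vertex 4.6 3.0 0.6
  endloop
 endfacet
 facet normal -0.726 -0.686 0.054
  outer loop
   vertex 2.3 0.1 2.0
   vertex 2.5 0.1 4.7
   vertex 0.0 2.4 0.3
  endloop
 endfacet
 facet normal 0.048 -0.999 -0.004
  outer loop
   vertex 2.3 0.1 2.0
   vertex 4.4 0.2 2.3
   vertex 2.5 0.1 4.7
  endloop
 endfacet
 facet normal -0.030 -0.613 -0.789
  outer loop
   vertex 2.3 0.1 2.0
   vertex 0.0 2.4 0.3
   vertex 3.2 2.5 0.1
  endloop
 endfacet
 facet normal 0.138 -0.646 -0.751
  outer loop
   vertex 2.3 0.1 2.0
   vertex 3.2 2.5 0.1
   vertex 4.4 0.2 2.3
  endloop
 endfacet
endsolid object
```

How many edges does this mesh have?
24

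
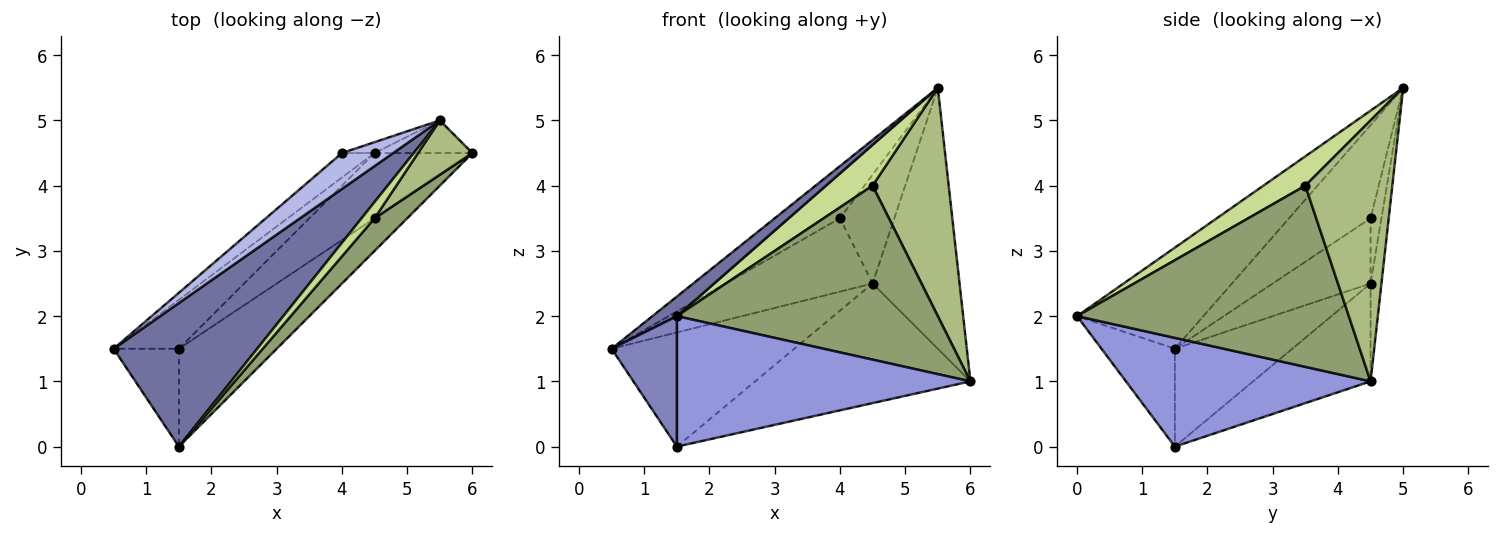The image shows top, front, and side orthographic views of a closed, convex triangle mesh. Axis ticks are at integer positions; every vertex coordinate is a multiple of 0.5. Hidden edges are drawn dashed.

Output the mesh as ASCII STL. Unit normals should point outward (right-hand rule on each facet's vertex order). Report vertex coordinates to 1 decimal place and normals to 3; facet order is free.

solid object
 facet normal -0.572 -0.111 0.812
  outer loop
   vertex 5.5 5.0 5.5
   vertex 0.5 1.5 1.5
   vertex 1.5 0.0 2.0
  endloop
 endfacet
 facet normal -0.669 -0.595 -0.446
  outer loop
   vertex 1.5 1.5 0.0
   vertex 1.5 0.0 2.0
   vertex 0.5 1.5 1.5
  endloop
 endfacet
 facet normal 0.555 -0.666 -0.499
  outer loop
   vertex 1.5 1.5 0.0
   vertex 6.0 4.5 1.0
   vertex 1.5 0.0 2.0
  endloop
 endfacet
 facet normal -0.717 0.574 0.395
  outer loop
   vertex 4.0 4.5 3.5
   vertex 0.5 1.5 1.5
   vertex 5.5 5.0 5.5
  endloop
 endfacet
 facet normal 0.715 -0.687 0.129
  outer loop
   vertex 4.5 3.5 4.0
   vertex 1.5 0.0 2.0
   vertex 6.0 4.5 1.0
  endloop
 endfacet
 facet normal 0.743 -0.651 0.155
  outer loop
   vertex 4.5 3.5 4.0
   vertex 6.0 4.5 1.0
   vertex 5.5 5.0 5.5
  endloop
 endfacet
 facet normal 0.641 -0.712 0.285
  outer loop
   vertex 4.5 3.5 4.0
   vertex 5.5 5.0 5.5
   vertex 1.5 0.0 2.0
  endloop
 endfacet
 facet normal -0.123 0.985 -0.123
  outer loop
   vertex 4.5 4.5 2.5
   vertex 5.5 5.0 5.5
   vertex 6.0 4.5 1.0
  endloop
 endfacet
 facet normal -0.195 0.976 -0.098
  outer loop
   vertex 4.5 4.5 2.5
   vertex 4.0 4.5 3.5
   vertex 5.5 5.0 5.5
  endloop
 endfacet
 facet normal -0.432 0.792 -0.432
  outer loop
   vertex 4.5 4.5 2.5
   vertex 6.0 4.5 1.0
   vertex 1.5 1.5 0.0
  endloop
 endfacet
 facet normal -0.509 0.791 -0.339
  outer loop
   vertex 4.5 4.5 2.5
   vertex 1.5 1.5 0.0
   vertex 0.5 1.5 1.5
  endloop
 endfacet
 facet normal -0.535 0.802 -0.267
  outer loop
   vertex 4.5 4.5 2.5
   vertex 0.5 1.5 1.5
   vertex 4.0 4.5 3.5
  endloop
 endfacet
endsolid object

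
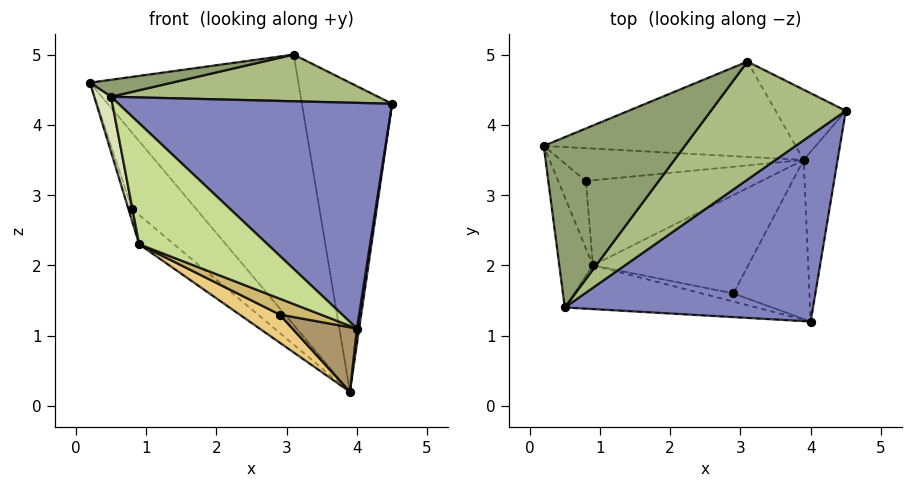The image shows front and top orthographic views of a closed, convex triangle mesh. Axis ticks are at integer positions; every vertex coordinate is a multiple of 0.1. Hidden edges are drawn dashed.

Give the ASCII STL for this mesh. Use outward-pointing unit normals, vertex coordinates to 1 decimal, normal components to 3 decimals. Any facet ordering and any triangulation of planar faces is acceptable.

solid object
 facet normal 0.990 -0.013 -0.143
  outer loop
   vertex 3.9 3.5 0.2
   vertex 4.5 4.2 4.3
   vertex 4.0 1.2 1.1
  endloop
 endfacet
 facet normal 0.486 -0.674 0.556
  outer loop
   vertex 0.5 1.4 4.4
   vertex 4.0 1.2 1.1
   vertex 4.5 4.2 4.3
  endloop
 endfacet
 facet normal -0.326 0.892 -0.314
  outer loop
   vertex 3.1 4.9 5.0
   vertex 3.9 3.5 0.2
   vertex 0.2 3.7 4.6
  endloop
 endfacet
 facet normal 0.353 0.913 -0.207
  outer loop
   vertex 3.1 4.9 5.0
   vertex 4.5 4.2 4.3
   vertex 3.9 3.5 0.2
  endloop
 endfacet
 facet normal -0.096 -0.099 0.991
  outer loop
   vertex 3.1 4.9 5.0
   vertex 0.2 3.7 4.6
   vertex 0.5 1.4 4.4
  endloop
 endfacet
 facet normal 0.270 -0.354 0.895
  outer loop
   vertex 3.1 4.9 5.0
   vertex 0.5 1.4 4.4
   vertex 4.5 4.2 4.3
  endloop
 endfacet
 facet normal -0.351 -0.881 -0.318
  outer loop
   vertex 0.9 2.0 2.3
   vertex 4.0 1.2 1.1
   vertex 0.5 1.4 4.4
  endloop
 endfacet
 facet normal -0.970 -0.108 -0.216
  outer loop
   vertex 0.9 2.0 2.3
   vertex 0.5 1.4 4.4
   vertex 0.2 3.7 4.6
  endloop
 endfacet
 facet normal -0.292 -0.360 -0.886
  outer loop
   vertex 2.9 1.6 1.3
   vertex 3.9 3.5 0.2
   vertex 4.0 1.2 1.1
  endloop
 endfacet
 facet normal -0.377 -0.824 -0.424
  outer loop
   vertex 2.9 1.6 1.3
   vertex 4.0 1.2 1.1
   vertex 0.9 2.0 2.3
  endloop
 endfacet
 facet normal -0.472 -0.242 -0.848
  outer loop
   vertex 2.9 1.6 1.3
   vertex 0.9 2.0 2.3
   vertex 3.9 3.5 0.2
  endloop
 endfacet
 facet normal -0.388 0.847 -0.364
  outer loop
   vertex 0.8 3.2 2.8
   vertex 0.2 3.7 4.6
   vertex 3.9 3.5 0.2
  endloop
 endfacet
 facet normal -0.942 0.059 -0.330
  outer loop
   vertex 0.8 3.2 2.8
   vertex 0.9 2.0 2.3
   vertex 0.2 3.7 4.6
  endloop
 endfacet
 facet normal -0.636 0.251 -0.730
  outer loop
   vertex 0.8 3.2 2.8
   vertex 3.9 3.5 0.2
   vertex 0.9 2.0 2.3
  endloop
 endfacet
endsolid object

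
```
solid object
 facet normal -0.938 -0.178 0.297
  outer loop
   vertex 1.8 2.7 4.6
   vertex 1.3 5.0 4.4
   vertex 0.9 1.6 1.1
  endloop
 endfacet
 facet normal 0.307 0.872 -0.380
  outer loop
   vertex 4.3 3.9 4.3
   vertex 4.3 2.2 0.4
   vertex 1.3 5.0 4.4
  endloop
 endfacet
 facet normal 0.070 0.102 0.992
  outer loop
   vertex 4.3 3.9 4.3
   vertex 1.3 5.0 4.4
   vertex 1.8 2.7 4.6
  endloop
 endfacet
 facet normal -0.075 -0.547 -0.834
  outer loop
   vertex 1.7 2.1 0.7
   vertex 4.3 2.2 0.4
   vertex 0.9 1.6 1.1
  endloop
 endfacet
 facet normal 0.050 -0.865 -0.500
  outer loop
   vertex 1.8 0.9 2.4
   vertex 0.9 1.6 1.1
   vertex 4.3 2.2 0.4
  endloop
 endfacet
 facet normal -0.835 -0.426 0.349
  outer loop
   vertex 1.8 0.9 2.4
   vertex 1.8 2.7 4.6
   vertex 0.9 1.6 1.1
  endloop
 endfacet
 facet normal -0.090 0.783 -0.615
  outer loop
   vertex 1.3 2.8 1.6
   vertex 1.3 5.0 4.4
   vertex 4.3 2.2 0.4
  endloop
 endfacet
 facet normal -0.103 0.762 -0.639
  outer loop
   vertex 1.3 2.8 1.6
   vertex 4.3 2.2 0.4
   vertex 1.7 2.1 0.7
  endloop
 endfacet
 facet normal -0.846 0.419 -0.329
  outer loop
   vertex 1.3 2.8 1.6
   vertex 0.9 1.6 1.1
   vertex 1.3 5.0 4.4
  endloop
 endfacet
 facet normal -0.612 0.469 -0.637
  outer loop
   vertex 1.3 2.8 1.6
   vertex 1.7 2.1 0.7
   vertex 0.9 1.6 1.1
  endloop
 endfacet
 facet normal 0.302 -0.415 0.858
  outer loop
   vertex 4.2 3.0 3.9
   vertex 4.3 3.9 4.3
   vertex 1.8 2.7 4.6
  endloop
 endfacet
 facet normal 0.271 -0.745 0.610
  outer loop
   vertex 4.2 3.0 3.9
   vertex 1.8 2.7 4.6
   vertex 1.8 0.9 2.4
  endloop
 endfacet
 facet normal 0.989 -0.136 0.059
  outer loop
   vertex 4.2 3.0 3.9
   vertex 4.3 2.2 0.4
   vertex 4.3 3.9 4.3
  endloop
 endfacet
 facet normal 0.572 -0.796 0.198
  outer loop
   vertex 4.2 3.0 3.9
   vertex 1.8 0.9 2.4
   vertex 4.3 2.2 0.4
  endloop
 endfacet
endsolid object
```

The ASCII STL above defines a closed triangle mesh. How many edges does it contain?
21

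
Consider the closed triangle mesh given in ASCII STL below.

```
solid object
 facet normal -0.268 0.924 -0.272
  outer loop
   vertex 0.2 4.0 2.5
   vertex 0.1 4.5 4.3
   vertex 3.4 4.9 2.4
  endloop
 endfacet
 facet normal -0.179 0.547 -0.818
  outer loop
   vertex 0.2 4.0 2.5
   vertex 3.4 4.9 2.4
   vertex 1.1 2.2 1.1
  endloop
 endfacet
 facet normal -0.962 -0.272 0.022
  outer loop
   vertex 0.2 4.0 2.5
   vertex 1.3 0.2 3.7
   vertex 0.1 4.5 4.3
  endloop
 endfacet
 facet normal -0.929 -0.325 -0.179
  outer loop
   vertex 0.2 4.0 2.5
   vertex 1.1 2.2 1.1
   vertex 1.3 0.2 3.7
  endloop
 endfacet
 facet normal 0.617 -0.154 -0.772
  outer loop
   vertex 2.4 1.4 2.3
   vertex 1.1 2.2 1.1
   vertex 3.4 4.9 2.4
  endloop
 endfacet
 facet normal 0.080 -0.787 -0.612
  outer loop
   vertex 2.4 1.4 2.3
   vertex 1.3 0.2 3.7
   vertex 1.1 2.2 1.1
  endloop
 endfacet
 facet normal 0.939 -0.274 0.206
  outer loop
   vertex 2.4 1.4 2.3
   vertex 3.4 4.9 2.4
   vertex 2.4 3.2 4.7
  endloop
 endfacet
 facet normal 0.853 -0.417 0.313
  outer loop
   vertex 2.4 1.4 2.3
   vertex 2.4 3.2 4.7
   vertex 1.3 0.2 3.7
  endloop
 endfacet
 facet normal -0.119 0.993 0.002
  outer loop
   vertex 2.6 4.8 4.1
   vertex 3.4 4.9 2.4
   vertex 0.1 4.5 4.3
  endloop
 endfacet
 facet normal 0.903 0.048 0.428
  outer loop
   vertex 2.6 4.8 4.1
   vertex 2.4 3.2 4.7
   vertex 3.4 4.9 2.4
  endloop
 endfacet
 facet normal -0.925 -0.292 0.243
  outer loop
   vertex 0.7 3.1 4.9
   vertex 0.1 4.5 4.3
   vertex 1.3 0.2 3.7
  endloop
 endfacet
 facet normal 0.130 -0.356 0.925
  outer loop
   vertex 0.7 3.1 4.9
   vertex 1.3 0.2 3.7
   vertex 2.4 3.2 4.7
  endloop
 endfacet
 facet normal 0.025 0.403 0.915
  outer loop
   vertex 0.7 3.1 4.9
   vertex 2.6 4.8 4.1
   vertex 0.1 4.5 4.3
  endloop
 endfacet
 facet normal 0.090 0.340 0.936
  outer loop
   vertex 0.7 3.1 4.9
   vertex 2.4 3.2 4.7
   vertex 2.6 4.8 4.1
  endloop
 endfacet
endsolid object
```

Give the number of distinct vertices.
9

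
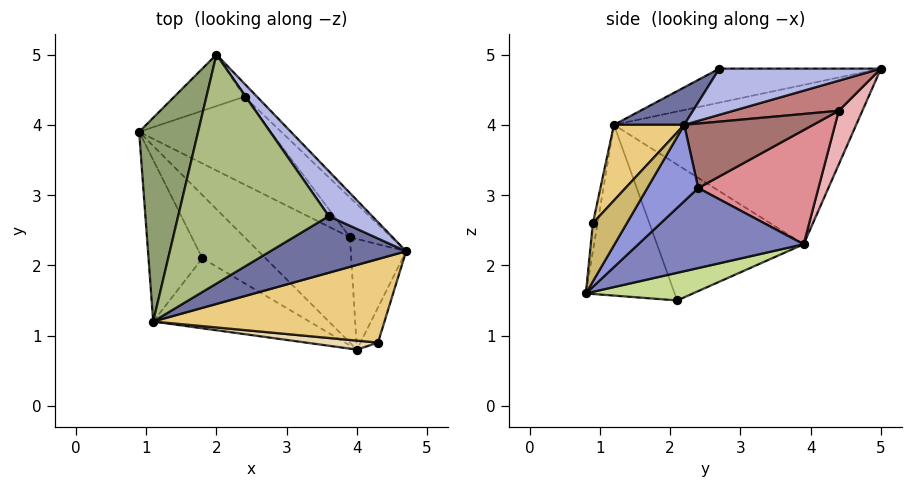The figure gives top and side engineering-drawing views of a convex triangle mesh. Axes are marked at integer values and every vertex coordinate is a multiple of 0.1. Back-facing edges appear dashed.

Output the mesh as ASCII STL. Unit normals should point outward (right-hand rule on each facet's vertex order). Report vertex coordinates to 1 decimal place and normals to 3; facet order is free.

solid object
 facet normal 0.192 -0.692 0.696
  outer loop
   vertex 1.1 1.2 4.0
   vertex 4.7 2.2 4.0
   vertex 3.6 2.7 4.8
  endloop
 endfacet
 facet normal 0.476 0.617 -0.627
  outer loop
   vertex 3.9 2.4 3.1
   vertex 4.0 0.8 1.6
   vertex 0.9 3.9 2.3
  endloop
 endfacet
 facet normal 0.694 0.515 -0.503
  outer loop
   vertex 3.9 2.4 3.1
   vertex 4.7 2.2 4.0
   vertex 4.0 0.8 1.6
  endloop
 endfacet
 facet normal 0.650 0.452 0.611
  outer loop
   vertex 2.0 5.0 4.8
   vertex 3.6 2.7 4.8
   vertex 4.7 2.2 4.0
  endloop
 endfacet
 facet normal -0.928 0.147 0.343
  outer loop
   vertex 2.0 5.0 4.8
   vertex 0.9 3.9 2.3
   vertex 1.1 1.2 4.0
  endloop
 endfacet
 facet normal -0.218 -0.151 0.964
  outer loop
   vertex 2.0 5.0 4.8
   vertex 1.1 1.2 4.0
   vertex 3.6 2.7 4.8
  endloop
 endfacet
 facet normal 0.342 0.519 -0.783
  outer loop
   vertex 1.8 2.1 1.5
   vertex 0.9 3.9 2.3
   vertex 4.0 0.8 1.6
  endloop
 endfacet
 facet normal -0.890 -0.288 -0.353
  outer loop
   vertex 1.8 2.1 1.5
   vertex 1.1 1.2 4.0
   vertex 0.9 3.9 2.3
  endloop
 endfacet
 facet normal -0.450 -0.793 -0.411
  outer loop
   vertex 1.8 2.1 1.5
   vertex 4.0 0.8 1.6
   vertex 1.1 1.2 4.0
  endloop
 endfacet
 facet normal 0.957 0.017 -0.289
  outer loop
   vertex 4.3 0.9 2.6
   vertex 4.0 0.8 1.6
   vertex 4.7 2.2 4.0
  endloop
 endfacet
 facet normal 0.207 -0.746 0.633
  outer loop
   vertex 4.3 0.9 2.6
   vertex 4.7 2.2 4.0
   vertex 1.1 1.2 4.0
  endloop
 endfacet
 facet normal -0.044 -0.993 0.112
  outer loop
   vertex 4.3 0.9 2.6
   vertex 1.1 1.2 4.0
   vertex 4.0 0.8 1.6
  endloop
 endfacet
 facet normal 0.616 0.680 -0.397
  outer loop
   vertex 2.4 4.4 4.2
   vertex 4.7 2.2 4.0
   vertex 3.9 2.4 3.1
  endloop
 endfacet
 facet normal 0.653 0.707 -0.272
  outer loop
   vertex 2.4 4.4 4.2
   vertex 2.0 5.0 4.8
   vertex 4.7 2.2 4.0
  endloop
 endfacet
 facet normal 0.485 0.672 -0.560
  outer loop
   vertex 2.4 4.4 4.2
   vertex 3.9 2.4 3.1
   vertex 0.9 3.9 2.3
  endloop
 endfacet
 facet normal 0.389 0.768 -0.509
  outer loop
   vertex 2.4 4.4 4.2
   vertex 0.9 3.9 2.3
   vertex 2.0 5.0 4.8
  endloop
 endfacet
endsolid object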